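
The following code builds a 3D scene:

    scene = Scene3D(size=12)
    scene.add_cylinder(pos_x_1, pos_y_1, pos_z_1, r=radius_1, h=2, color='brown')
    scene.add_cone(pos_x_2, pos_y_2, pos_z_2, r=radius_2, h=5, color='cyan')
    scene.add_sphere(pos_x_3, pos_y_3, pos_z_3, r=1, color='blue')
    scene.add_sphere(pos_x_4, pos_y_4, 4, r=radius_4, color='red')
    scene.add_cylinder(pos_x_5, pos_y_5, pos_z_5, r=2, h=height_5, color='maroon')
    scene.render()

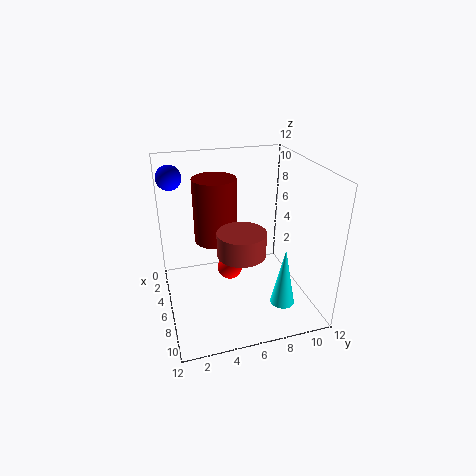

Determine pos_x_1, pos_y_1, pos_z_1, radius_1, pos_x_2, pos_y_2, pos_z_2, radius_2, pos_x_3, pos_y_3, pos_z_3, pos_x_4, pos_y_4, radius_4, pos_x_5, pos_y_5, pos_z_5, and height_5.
pos_x_1 = 7, pos_y_1 = 6, pos_z_1 = 5, radius_1 = 2, pos_x_2 = 9, pos_y_2 = 9, pos_z_2 = 1, radius_2 = 1, pos_x_3 = 4, pos_y_3 = 1, pos_z_3 = 11, pos_x_4 = 7, pos_y_4 = 5, radius_4 = 1, pos_x_5 = 2, pos_y_5 = 5, pos_z_5 = 4, height_5 = 6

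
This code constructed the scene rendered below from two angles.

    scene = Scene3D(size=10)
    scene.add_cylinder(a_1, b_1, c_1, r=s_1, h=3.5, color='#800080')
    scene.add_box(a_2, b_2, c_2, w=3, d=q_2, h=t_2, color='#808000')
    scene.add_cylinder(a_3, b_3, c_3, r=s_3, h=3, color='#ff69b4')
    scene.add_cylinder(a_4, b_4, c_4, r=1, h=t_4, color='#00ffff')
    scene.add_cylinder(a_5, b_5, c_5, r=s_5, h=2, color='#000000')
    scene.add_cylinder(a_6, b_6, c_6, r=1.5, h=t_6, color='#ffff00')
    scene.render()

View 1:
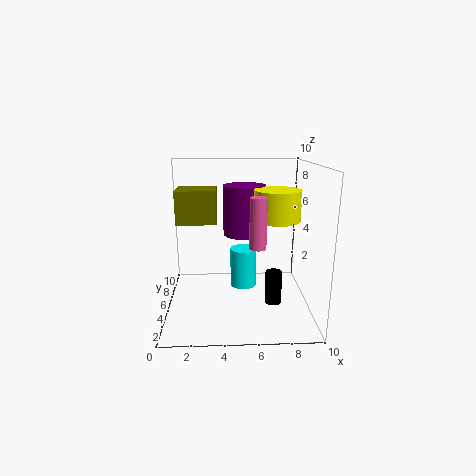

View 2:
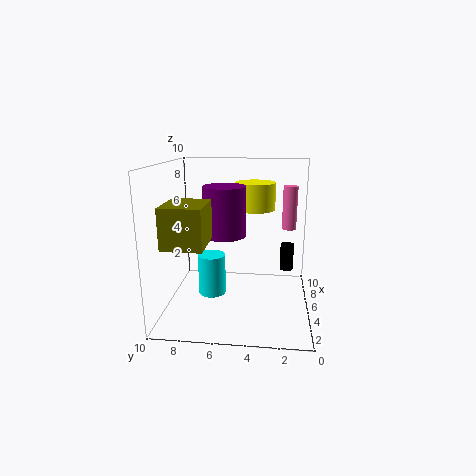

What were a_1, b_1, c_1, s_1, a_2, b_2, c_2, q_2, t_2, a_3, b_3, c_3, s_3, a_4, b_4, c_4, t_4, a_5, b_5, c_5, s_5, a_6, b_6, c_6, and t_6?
a_1 = 5.5, b_1 = 6, c_1 = 5, s_1 = 1.5, a_2 = 0.5, b_2 = 6.5, c_2 = 5.5, q_2 = 2.5, t_2 = 2.5, a_3 = 6, b_3 = 1.5, c_3 = 5.5, s_3 = 0.5, a_4 = 5.5, b_4 = 7, c_4 = 0.5, t_4 = 3, a_5 = 7, b_5 = 1.5, c_5 = 2, s_5 = 0.5, a_6 = 7.5, b_6 = 4, c_6 = 6.5, t_6 = 2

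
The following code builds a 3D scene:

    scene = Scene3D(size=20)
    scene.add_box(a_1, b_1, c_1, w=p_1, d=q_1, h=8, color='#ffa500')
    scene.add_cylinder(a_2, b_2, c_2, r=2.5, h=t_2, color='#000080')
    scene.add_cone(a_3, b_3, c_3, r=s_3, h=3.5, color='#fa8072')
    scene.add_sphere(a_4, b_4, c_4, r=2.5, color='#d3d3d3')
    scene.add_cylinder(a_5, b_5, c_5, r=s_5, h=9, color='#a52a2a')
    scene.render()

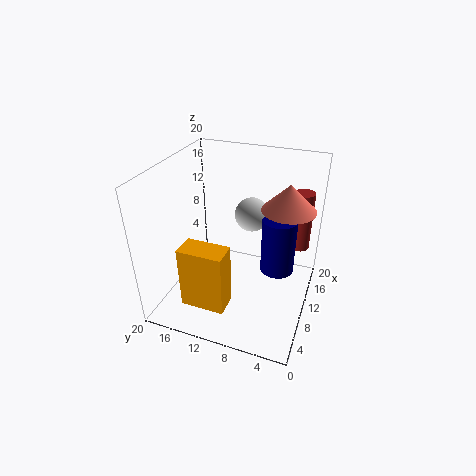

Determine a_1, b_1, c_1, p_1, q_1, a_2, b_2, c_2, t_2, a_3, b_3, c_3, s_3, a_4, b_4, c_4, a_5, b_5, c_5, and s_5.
a_1 = 0.5, b_1 = 8.5, c_1 = 5, p_1 = 3, q_1 = 5.5, a_2 = 13.5, b_2 = 5, c_2 = 3.5, t_2 = 8.5, a_3 = 11, b_3 = 3.5, c_3 = 15, s_3 = 3.5, a_4 = 14.5, b_4 = 9.5, c_4 = 11.5, a_5 = 17, b_5 = 2.5, c_5 = 6, s_5 = 1.5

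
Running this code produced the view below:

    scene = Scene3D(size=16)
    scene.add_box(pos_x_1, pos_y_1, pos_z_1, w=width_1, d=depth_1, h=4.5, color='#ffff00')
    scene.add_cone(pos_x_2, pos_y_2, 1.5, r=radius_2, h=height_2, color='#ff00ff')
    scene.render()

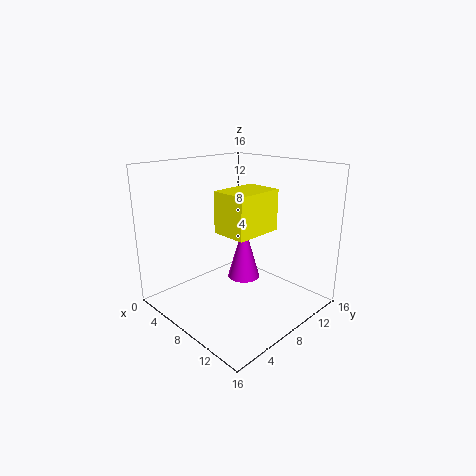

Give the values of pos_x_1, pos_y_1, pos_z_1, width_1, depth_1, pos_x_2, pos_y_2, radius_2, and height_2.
pos_x_1 = 7
pos_y_1 = 5.5
pos_z_1 = 9
width_1 = 4
depth_1 = 5.5
pos_x_2 = 6
pos_y_2 = 11
radius_2 = 2
height_2 = 7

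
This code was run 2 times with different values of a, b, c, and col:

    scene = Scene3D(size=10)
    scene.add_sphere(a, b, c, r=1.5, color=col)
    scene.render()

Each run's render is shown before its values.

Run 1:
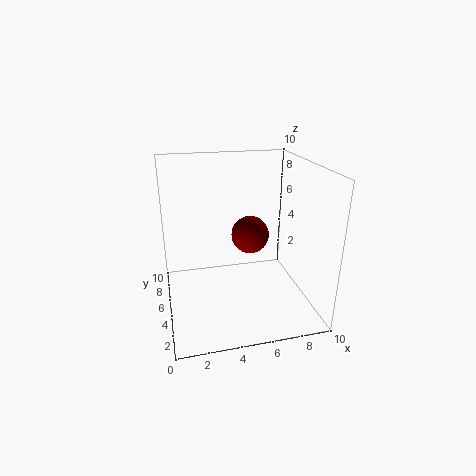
a = 6.75; b = 8; c = 3.75; col = 'maroon'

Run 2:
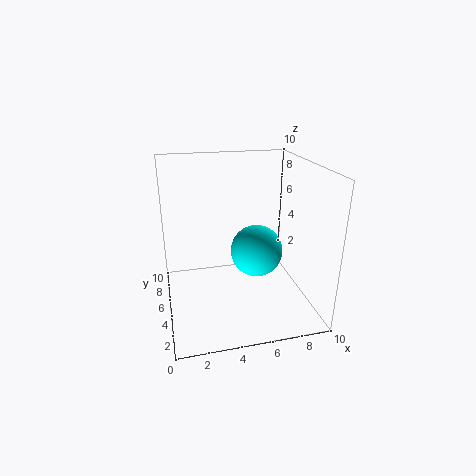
a = 5.25; b = 1.5; c = 5.75; col = 'cyan'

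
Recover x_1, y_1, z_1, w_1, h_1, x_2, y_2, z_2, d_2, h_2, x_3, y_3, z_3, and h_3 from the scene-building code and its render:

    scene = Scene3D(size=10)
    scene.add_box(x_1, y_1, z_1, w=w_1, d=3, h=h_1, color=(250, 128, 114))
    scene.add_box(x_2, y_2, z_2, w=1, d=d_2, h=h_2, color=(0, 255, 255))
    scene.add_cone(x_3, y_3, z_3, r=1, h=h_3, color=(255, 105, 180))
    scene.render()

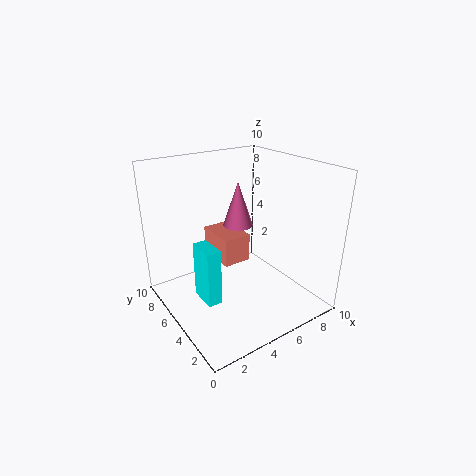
x_1 = 4, y_1 = 5, z_1 = 3, w_1 = 2, h_1 = 2, x_2 = 2, y_2 = 4, z_2 = 1, d_2 = 2, h_2 = 4, x_3 = 5, y_3 = 5, z_3 = 6, h_3 = 3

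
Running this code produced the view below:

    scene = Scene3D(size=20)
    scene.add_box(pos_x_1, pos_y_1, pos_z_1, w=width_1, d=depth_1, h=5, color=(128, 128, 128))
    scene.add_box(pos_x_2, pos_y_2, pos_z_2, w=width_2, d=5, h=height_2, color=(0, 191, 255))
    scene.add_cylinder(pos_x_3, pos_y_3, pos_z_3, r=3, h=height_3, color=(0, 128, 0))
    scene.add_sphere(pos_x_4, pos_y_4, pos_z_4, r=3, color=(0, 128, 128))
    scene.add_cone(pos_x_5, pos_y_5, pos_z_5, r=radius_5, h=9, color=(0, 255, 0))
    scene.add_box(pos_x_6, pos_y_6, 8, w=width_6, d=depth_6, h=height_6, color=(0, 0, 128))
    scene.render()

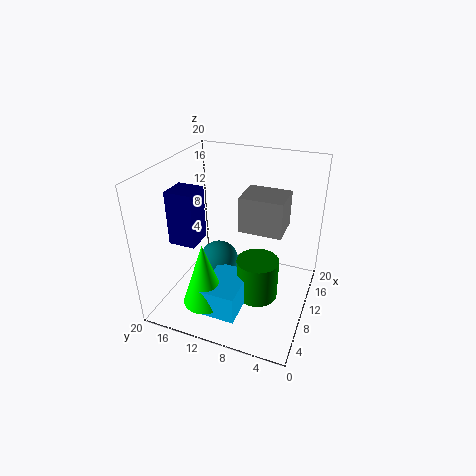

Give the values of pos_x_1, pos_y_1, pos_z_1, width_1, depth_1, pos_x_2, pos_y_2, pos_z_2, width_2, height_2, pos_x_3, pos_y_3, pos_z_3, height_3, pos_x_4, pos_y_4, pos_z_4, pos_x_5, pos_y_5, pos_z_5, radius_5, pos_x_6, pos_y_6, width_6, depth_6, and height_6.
pos_x_1 = 10; pos_y_1 = 4; pos_z_1 = 11; width_1 = 5; depth_1 = 6; pos_x_2 = 3; pos_y_2 = 8; pos_z_2 = 1; width_2 = 7; height_2 = 4; pos_x_3 = 10; pos_y_3 = 7; pos_z_3 = 1; height_3 = 6; pos_x_4 = 12; pos_y_4 = 14; pos_z_4 = 4; pos_x_5 = 5; pos_y_5 = 13; pos_z_5 = 2; radius_5 = 3; pos_x_6 = 8; pos_y_6 = 16; width_6 = 4; depth_6 = 4; height_6 = 8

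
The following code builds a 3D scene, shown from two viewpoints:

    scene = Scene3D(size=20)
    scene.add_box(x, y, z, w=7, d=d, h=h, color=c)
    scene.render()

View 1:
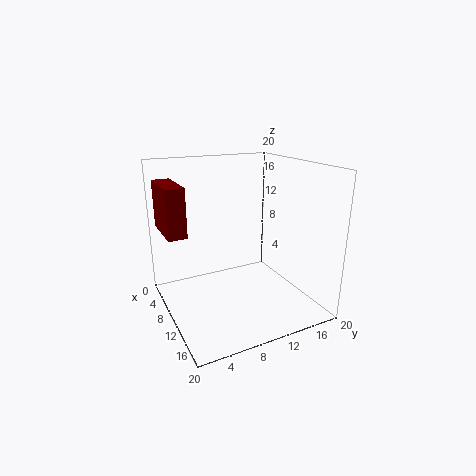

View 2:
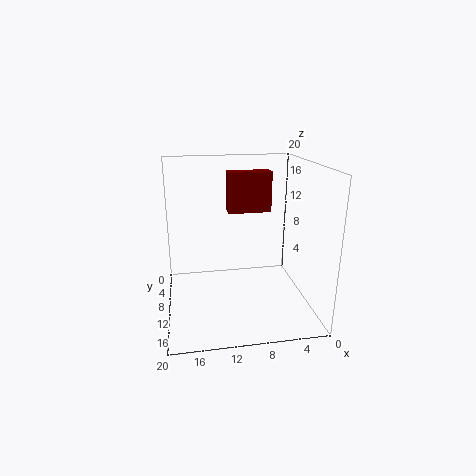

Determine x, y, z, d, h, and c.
x = 3.25, y = 0.25, z = 11.25, d = 2.5, h = 6.5, c = 'maroon'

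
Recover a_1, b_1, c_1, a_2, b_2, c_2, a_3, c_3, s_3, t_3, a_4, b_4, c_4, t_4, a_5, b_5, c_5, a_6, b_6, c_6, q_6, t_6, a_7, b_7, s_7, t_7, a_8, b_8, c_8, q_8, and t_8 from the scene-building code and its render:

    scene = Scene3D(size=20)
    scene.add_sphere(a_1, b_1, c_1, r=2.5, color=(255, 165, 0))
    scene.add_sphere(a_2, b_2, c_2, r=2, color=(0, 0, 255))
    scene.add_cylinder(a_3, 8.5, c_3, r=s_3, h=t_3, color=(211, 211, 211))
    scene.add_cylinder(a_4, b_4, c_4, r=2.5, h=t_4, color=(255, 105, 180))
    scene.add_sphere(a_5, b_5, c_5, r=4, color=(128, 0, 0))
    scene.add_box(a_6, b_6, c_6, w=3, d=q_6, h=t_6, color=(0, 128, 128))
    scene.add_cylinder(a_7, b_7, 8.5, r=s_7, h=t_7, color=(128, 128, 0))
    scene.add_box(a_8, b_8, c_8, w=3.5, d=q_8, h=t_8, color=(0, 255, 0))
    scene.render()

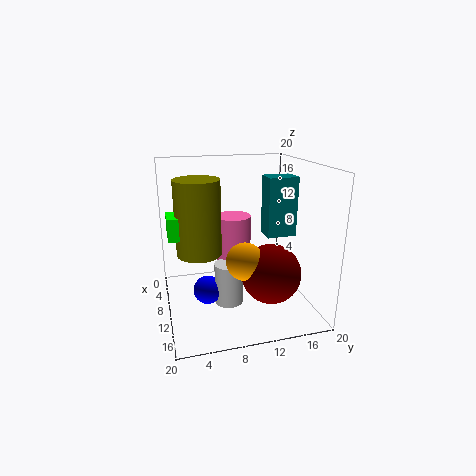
a_1 = 13.5, b_1 = 10, c_1 = 8, a_2 = 10, b_2 = 5.5, c_2 = 2.5, a_3 = 10.5, c_3 = 0.5, s_3 = 2, t_3 = 6, a_4 = 7.5, b_4 = 10, c_4 = 4, t_4 = 8.5, a_5 = 14, b_5 = 13.5, c_5 = 6, a_6 = 9.5, b_6 = 13.5, c_6 = 10.5, q_6 = 4, t_6 = 8, a_7 = 10.5, b_7 = 4.5, s_7 = 3, t_7 = 10, a_8 = 8.5, b_8 = 0.5, c_8 = 11, q_8 = 3.5, t_8 = 3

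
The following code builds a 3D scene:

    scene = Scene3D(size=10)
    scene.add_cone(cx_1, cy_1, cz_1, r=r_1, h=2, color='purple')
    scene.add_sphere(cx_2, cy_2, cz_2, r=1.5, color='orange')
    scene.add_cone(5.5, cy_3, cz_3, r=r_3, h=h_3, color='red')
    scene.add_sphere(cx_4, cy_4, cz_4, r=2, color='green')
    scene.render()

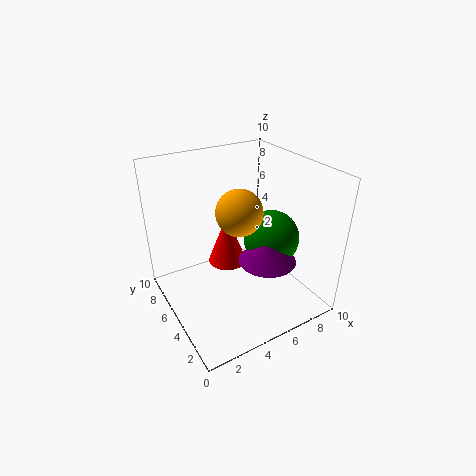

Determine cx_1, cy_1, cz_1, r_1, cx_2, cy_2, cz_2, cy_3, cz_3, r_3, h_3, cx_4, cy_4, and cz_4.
cx_1 = 6.5, cy_1 = 3.5, cz_1 = 3.5, r_1 = 2, cx_2 = 4.5, cy_2 = 4, cz_2 = 7.5, cy_3 = 7.5, cz_3 = 1.5, r_3 = 1.5, h_3 = 4, cx_4 = 7.5, cy_4 = 4.5, cz_4 = 4.5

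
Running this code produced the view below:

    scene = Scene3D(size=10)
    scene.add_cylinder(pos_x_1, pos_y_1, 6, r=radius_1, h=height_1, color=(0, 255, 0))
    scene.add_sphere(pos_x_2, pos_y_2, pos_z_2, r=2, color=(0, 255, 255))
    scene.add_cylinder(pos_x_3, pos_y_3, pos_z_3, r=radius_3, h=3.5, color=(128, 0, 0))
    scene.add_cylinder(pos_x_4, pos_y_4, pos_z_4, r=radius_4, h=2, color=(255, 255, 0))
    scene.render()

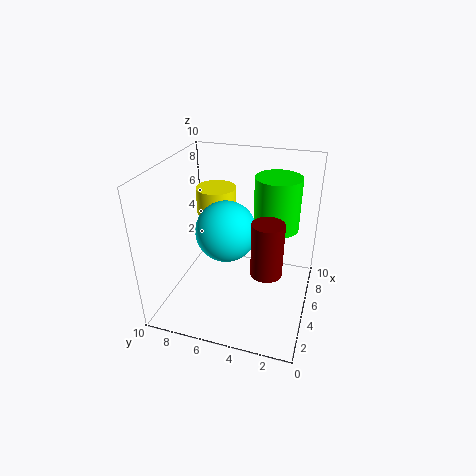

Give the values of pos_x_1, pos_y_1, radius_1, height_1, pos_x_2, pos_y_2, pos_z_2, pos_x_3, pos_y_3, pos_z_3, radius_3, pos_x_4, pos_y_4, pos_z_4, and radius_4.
pos_x_1 = 5.5; pos_y_1 = 2.5; radius_1 = 1.5; height_1 = 3.5; pos_x_2 = 4; pos_y_2 = 5.5; pos_z_2 = 6; pos_x_3 = 3; pos_y_3 = 2.5; pos_z_3 = 4; radius_3 = 1; pos_x_4 = 7.5; pos_y_4 = 7.5; pos_z_4 = 5.5; radius_4 = 1.5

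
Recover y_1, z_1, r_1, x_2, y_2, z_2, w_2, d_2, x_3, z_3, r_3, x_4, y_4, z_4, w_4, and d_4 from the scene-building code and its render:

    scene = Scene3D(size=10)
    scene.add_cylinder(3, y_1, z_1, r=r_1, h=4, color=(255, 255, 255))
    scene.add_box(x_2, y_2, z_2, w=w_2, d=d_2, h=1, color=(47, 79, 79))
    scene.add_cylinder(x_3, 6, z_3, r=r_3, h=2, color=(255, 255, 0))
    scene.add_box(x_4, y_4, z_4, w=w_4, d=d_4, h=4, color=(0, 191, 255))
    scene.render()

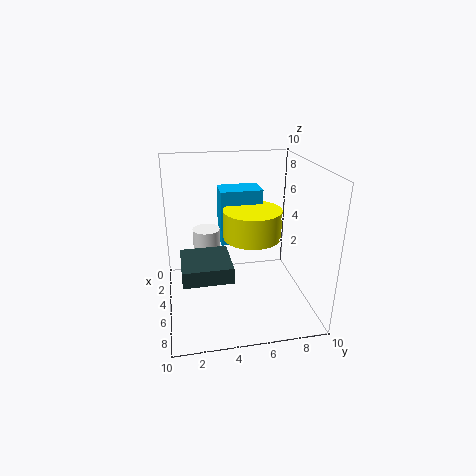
y_1 = 3, z_1 = 1, r_1 = 1, x_2 = 6, y_2 = 1, z_2 = 4, w_2 = 3, d_2 = 3, x_3 = 5, z_3 = 5, r_3 = 2, x_4 = 2, y_4 = 4, z_4 = 4, w_4 = 2, d_4 = 3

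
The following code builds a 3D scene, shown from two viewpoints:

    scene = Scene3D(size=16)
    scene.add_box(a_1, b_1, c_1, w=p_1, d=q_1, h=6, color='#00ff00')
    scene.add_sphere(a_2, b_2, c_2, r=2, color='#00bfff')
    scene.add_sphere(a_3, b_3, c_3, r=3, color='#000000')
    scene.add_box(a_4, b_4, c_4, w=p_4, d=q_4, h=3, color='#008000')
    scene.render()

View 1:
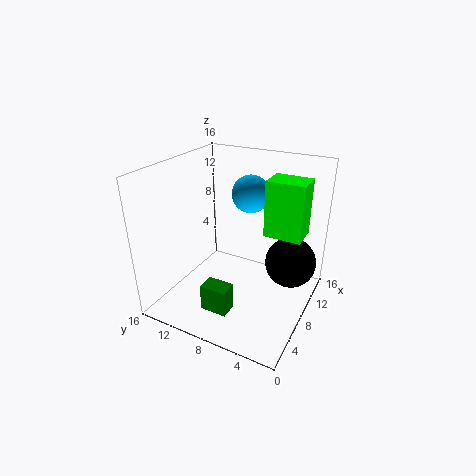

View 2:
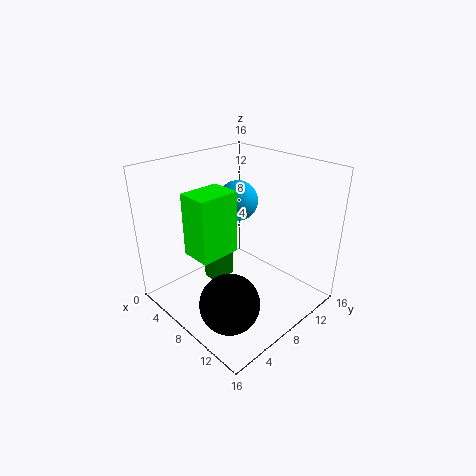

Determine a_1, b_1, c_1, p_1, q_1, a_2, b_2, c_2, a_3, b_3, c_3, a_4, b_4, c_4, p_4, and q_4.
a_1 = 8; b_1 = 1; c_1 = 9; p_1 = 3; q_1 = 4; a_2 = 9; b_2 = 7; c_2 = 13; a_3 = 12; b_3 = 3; c_3 = 4; a_4 = 3; b_4 = 7; c_4 = 1; p_4 = 2; q_4 = 3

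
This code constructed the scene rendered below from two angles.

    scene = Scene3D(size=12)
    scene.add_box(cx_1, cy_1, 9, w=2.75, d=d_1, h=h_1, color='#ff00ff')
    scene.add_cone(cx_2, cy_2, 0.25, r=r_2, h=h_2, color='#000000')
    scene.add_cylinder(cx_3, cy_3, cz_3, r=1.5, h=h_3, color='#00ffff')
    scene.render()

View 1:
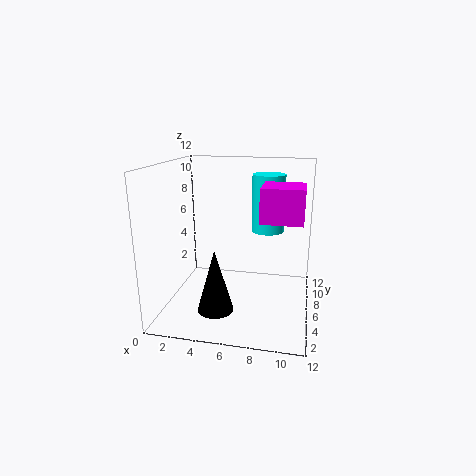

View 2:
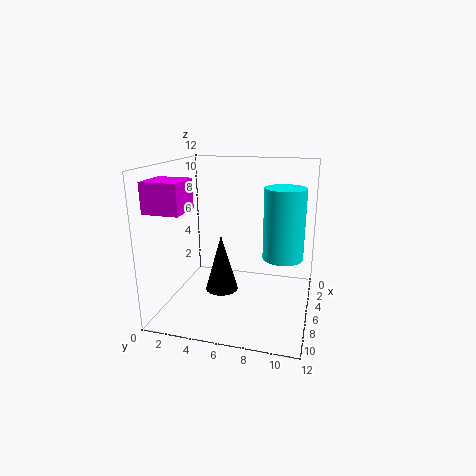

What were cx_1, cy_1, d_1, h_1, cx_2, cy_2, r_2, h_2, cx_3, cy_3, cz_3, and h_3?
cx_1 = 8.5; cy_1 = 0.5; d_1 = 2.75; h_1 = 2.25; cx_2 = 4.5; cy_2 = 4; r_2 = 1.5; h_2 = 5.25; cx_3 = 8; cy_3 = 10; cz_3 = 5.5; h_3 = 5.25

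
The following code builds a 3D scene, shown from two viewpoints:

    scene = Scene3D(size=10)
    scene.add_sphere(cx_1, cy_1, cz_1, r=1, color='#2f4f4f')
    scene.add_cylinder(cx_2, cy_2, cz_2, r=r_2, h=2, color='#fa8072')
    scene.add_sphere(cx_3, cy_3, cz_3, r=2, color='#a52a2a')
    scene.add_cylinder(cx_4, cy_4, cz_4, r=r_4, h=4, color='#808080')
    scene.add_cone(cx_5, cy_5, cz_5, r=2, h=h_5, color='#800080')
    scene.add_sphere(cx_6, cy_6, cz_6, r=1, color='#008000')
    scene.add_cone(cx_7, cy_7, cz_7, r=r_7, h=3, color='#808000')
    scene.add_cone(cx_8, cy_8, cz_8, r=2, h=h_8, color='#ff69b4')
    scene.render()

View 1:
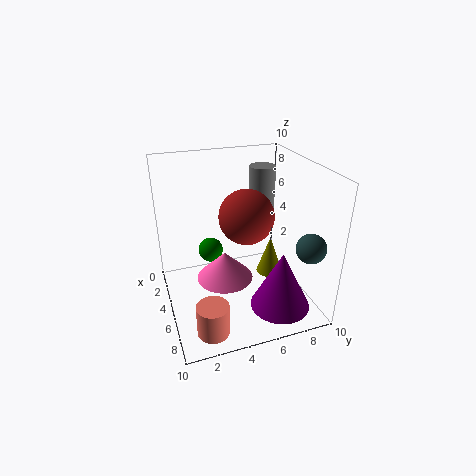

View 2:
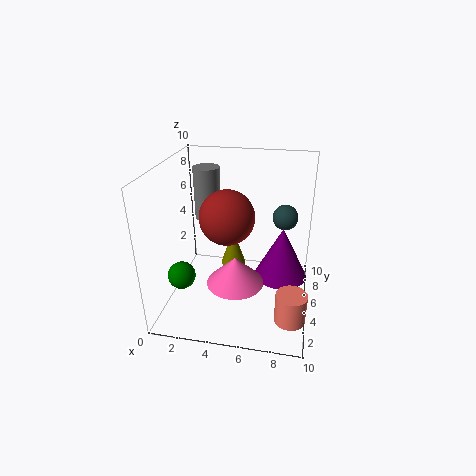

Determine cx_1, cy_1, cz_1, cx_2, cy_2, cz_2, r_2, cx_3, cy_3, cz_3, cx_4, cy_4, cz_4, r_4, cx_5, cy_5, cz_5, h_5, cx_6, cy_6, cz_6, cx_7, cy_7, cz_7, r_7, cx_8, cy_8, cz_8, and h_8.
cx_1 = 8
cy_1 = 9
cz_1 = 5
cx_2 = 9
cy_2 = 2
cz_2 = 1
r_2 = 1
cx_3 = 4
cy_3 = 6
cz_3 = 6
cx_4 = 2
cy_4 = 8
cz_4 = 5
r_4 = 1
cx_5 = 8
cy_5 = 7
cz_5 = 1
h_5 = 4
cx_6 = 1
cy_6 = 4
cz_6 = 2
cx_7 = 4
cy_7 = 8
cz_7 = 1
r_7 = 1
cx_8 = 5
cy_8 = 4
cz_8 = 2
h_8 = 2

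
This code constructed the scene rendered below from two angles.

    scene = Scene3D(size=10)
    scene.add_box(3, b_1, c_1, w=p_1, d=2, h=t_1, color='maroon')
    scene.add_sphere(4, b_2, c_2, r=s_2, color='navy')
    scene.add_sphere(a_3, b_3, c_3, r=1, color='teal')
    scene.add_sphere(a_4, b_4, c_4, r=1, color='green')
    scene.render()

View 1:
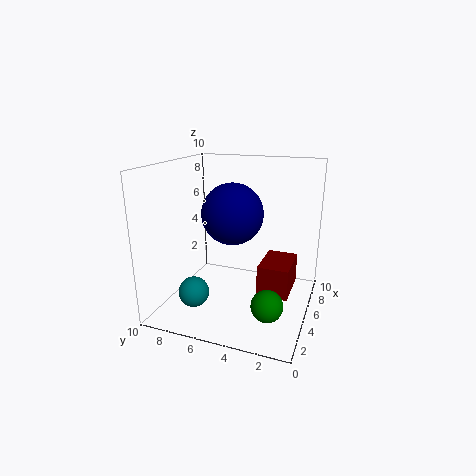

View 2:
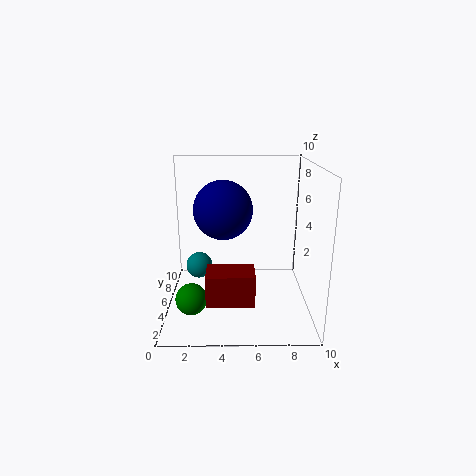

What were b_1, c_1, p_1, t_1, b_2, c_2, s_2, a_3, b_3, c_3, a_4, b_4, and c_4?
b_1 = 1, c_1 = 2, p_1 = 3, t_1 = 2, b_2 = 5, c_2 = 7, s_2 = 2, a_3 = 2, b_3 = 7, c_3 = 2, a_4 = 2, b_4 = 2, c_4 = 2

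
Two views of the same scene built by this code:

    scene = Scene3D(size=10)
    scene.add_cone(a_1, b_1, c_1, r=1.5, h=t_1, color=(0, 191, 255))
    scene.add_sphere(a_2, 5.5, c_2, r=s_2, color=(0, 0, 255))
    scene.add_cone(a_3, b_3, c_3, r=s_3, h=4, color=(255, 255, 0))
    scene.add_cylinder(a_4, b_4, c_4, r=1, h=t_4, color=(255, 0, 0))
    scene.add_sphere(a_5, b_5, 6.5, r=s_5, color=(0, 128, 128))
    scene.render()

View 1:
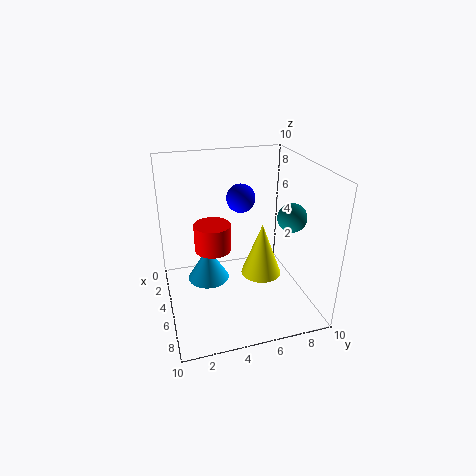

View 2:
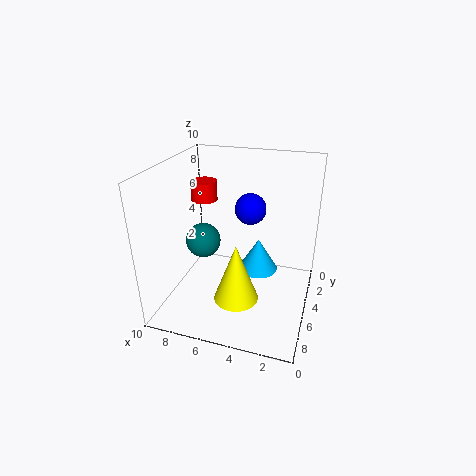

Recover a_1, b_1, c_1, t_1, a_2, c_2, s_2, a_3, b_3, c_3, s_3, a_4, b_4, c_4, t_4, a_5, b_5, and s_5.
a_1 = 4
b_1 = 3
c_1 = 1.5
t_1 = 2.5
a_2 = 4
c_2 = 7.5
s_2 = 1
a_3 = 4.5
b_3 = 7
c_3 = 1.5
s_3 = 1.5
a_4 = 8.5
b_4 = 2.5
c_4 = 6.5
t_4 = 1.5
a_5 = 6
b_5 = 8.5
s_5 = 1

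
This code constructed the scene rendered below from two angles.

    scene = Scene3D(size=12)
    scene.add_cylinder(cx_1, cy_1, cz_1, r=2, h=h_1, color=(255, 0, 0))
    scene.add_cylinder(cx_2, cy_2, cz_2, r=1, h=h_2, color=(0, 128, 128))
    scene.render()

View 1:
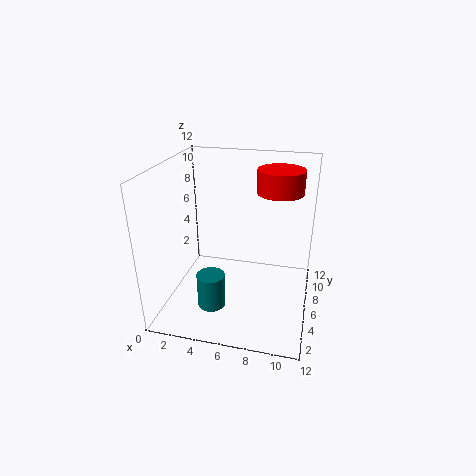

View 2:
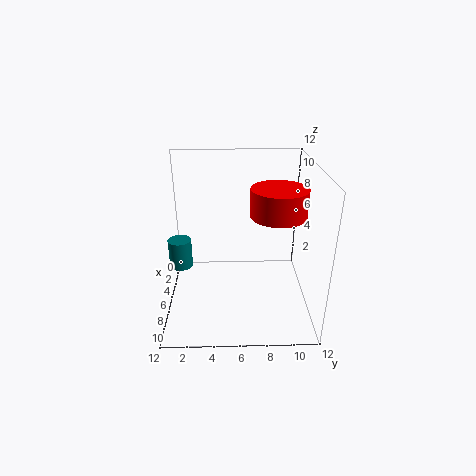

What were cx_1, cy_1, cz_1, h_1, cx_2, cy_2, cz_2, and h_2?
cx_1 = 9, cy_1 = 8.75, cz_1 = 9.25, h_1 = 2, cx_2 = 5.25, cy_2 = 1, cz_2 = 3, h_2 = 2.5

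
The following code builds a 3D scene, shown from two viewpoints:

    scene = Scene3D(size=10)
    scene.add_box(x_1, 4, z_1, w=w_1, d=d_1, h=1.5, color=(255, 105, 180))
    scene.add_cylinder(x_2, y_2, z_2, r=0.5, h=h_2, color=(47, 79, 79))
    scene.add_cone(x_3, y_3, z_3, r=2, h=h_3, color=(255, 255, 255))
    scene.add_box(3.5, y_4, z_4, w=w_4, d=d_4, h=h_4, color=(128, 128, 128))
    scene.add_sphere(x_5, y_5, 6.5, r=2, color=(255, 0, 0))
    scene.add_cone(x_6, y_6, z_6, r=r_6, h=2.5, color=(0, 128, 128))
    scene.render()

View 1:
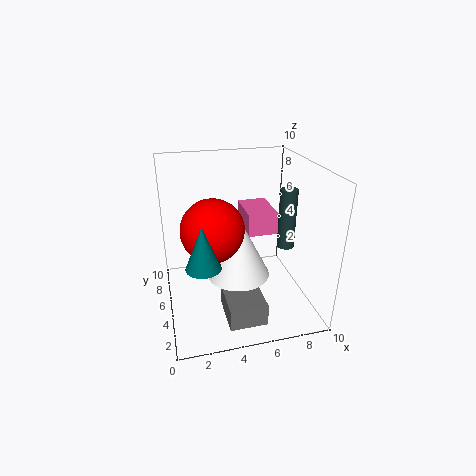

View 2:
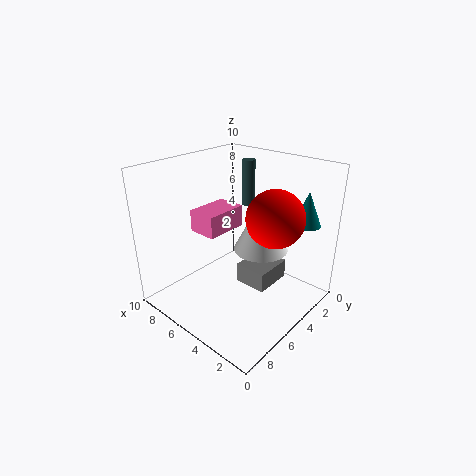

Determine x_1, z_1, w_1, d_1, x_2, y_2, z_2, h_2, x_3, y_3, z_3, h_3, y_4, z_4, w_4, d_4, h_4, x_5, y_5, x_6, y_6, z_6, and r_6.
x_1 = 5.5, z_1 = 5.5, w_1 = 2, d_1 = 3, x_2 = 7, y_2 = 1.5, z_2 = 6, h_2 = 3.5, x_3 = 4.5, y_3 = 3, z_3 = 3.5, h_3 = 4, y_4 = 1, z_4 = 0.5, w_4 = 2.5, d_4 = 3, h_4 = 1.5, x_5 = 3, y_5 = 3.5, x_6 = 2, y_6 = 1, z_6 = 5.5, r_6 = 1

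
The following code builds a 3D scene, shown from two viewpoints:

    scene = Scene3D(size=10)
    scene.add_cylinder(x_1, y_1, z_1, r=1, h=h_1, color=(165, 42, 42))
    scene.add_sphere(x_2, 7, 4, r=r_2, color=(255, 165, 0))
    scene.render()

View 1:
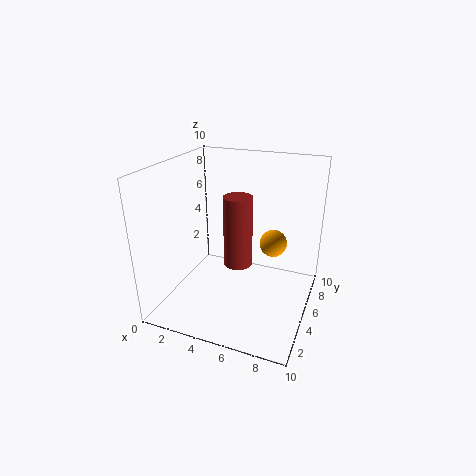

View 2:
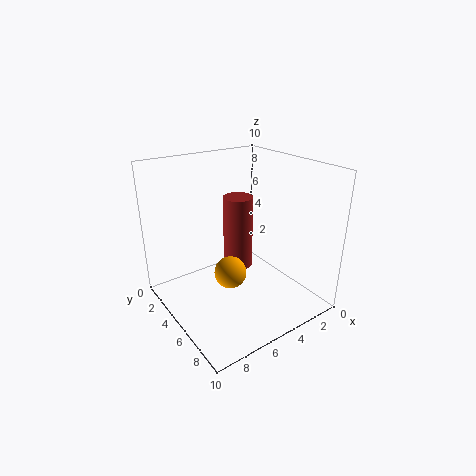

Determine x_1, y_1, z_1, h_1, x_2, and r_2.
x_1 = 5; y_1 = 5; z_1 = 3; h_1 = 5; x_2 = 7; r_2 = 1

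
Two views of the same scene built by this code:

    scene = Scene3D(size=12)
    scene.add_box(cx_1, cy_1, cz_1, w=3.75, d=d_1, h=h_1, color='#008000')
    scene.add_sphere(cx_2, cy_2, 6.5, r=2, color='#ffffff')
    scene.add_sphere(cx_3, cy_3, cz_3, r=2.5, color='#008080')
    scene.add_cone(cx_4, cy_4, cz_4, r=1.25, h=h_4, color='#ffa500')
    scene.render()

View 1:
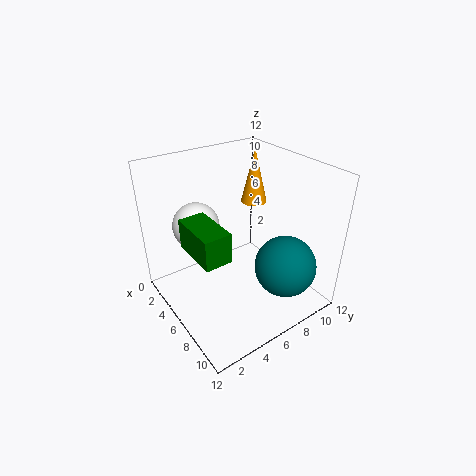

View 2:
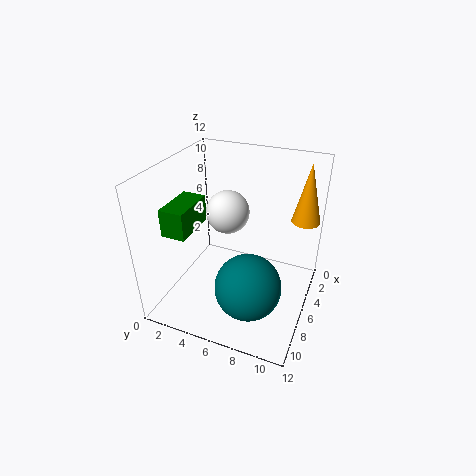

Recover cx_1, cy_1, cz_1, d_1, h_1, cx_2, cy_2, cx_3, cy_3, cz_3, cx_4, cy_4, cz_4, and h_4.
cx_1 = 5.75; cy_1 = 1; cz_1 = 7; d_1 = 2; h_1 = 2.25; cx_2 = 3; cy_2 = 3.75; cx_3 = 9.5; cy_3 = 8.25; cz_3 = 4.25; cx_4 = 2; cy_4 = 10.75; cz_4 = 6.5; h_4 = 5.25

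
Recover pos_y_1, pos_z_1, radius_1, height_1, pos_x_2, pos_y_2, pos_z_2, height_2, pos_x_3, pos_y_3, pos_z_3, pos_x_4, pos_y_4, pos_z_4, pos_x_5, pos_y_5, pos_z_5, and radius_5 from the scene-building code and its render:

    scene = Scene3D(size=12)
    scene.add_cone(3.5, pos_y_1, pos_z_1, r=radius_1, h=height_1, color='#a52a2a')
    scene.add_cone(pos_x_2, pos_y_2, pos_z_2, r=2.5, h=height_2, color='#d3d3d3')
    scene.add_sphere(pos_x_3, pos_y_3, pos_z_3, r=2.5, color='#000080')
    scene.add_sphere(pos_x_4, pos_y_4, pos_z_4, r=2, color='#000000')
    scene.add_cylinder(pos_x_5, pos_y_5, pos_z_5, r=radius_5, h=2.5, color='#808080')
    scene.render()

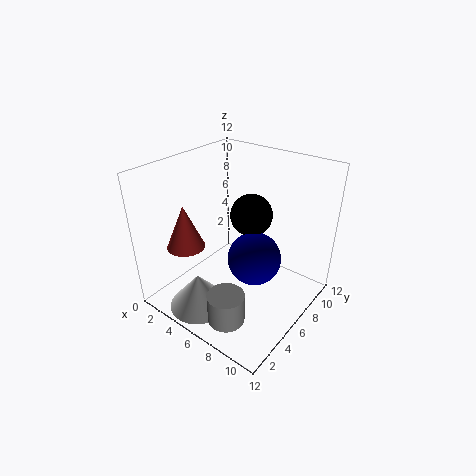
pos_y_1 = 2.5, pos_z_1 = 6, radius_1 = 1.5, height_1 = 3.5, pos_x_2 = 4.5, pos_y_2 = 2.5, pos_z_2 = 0.5, height_2 = 3, pos_x_3 = 6, pos_y_3 = 8.5, pos_z_3 = 2.5, pos_x_4 = 4.5, pos_y_4 = 10, pos_z_4 = 6, pos_x_5 = 7.5, pos_y_5 = 2.5, pos_z_5 = 0.5, radius_5 = 1.5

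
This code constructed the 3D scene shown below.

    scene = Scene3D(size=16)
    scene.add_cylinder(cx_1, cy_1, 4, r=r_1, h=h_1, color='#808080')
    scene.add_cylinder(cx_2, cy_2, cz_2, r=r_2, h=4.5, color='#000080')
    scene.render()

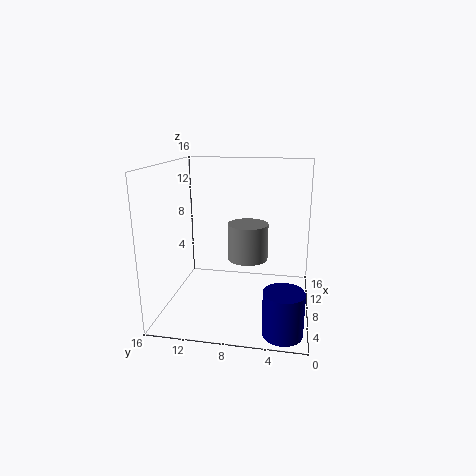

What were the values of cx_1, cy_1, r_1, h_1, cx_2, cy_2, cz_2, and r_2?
cx_1 = 12
cy_1 = 7.5
r_1 = 2.5
h_1 = 4.5
cx_2 = 2
cy_2 = 2.5
cz_2 = 0.5
r_2 = 2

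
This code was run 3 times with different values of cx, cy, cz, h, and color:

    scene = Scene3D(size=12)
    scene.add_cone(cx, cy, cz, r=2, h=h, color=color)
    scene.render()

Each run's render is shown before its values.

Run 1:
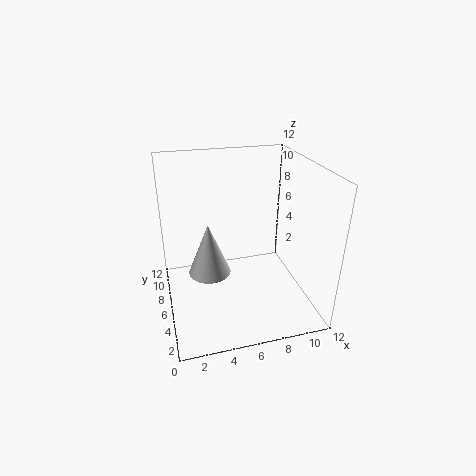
cx = 4, cy = 9, cz = 1, h = 5, color = 'lightgray'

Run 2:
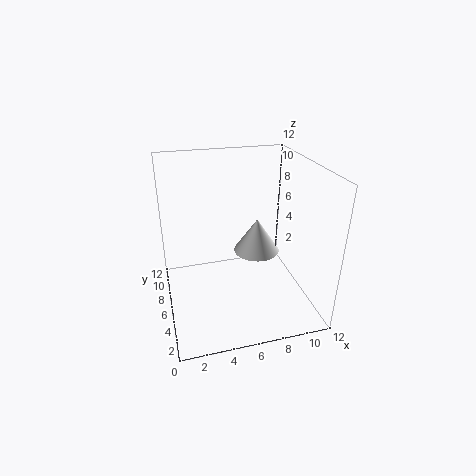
cx = 8, cy = 7, cz = 4, h = 3, color = 'white'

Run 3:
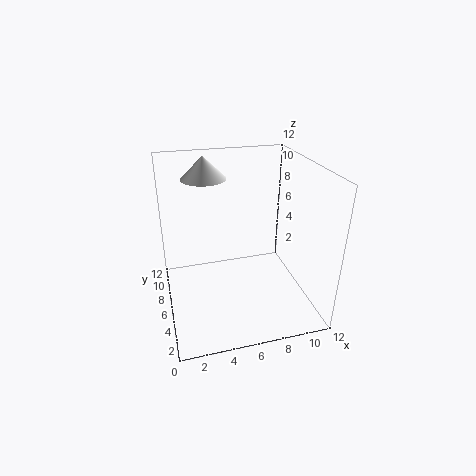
cx = 4, cy = 10, cz = 10, h = 2, color = 'white'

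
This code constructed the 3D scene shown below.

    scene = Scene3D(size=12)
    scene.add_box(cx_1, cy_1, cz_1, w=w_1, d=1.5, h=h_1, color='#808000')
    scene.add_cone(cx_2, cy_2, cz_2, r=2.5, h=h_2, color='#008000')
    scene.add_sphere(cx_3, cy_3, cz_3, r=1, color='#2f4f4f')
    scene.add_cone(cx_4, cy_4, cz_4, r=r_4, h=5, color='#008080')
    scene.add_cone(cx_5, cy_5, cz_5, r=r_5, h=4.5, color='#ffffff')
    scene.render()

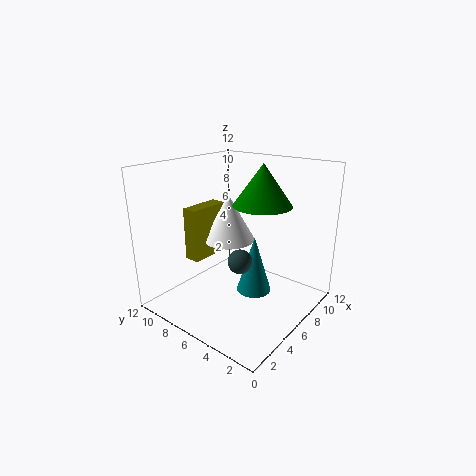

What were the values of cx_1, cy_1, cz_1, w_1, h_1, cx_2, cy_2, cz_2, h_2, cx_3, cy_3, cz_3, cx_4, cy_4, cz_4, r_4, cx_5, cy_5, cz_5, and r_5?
cx_1 = 5.5, cy_1 = 10.5, cz_1 = 2.5, w_1 = 4, h_1 = 5, cx_2 = 8, cy_2 = 5, cz_2 = 8.5, h_2 = 3.5, cx_3 = 5, cy_3 = 5, cz_3 = 4.5, cx_4 = 7, cy_4 = 5, cz_4 = 1, r_4 = 1.5, cx_5 = 9, cy_5 = 9.5, cz_5 = 4, r_5 = 2.5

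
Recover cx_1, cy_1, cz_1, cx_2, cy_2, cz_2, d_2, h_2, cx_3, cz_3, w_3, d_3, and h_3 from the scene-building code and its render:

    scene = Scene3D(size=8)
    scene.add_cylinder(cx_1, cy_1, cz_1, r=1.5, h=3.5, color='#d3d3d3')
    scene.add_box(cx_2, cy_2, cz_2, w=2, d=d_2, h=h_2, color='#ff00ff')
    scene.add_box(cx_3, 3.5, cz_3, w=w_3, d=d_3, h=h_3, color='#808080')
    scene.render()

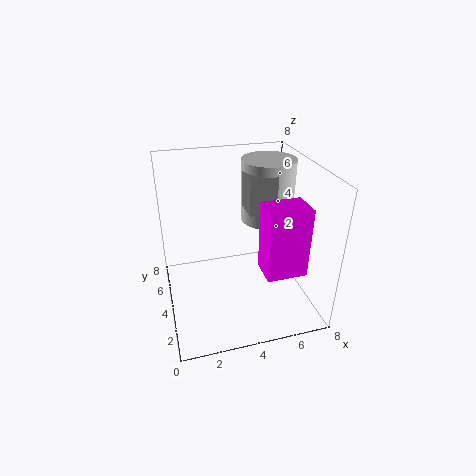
cx_1 = 6; cy_1 = 5; cz_1 = 4.5; cx_2 = 4.5; cy_2 = 0.5; cz_2 = 3.5; d_2 = 1.5; h_2 = 3.5; cx_3 = 4.5; cz_3 = 5.5; w_3 = 1.5; d_3 = 1.5; h_3 = 2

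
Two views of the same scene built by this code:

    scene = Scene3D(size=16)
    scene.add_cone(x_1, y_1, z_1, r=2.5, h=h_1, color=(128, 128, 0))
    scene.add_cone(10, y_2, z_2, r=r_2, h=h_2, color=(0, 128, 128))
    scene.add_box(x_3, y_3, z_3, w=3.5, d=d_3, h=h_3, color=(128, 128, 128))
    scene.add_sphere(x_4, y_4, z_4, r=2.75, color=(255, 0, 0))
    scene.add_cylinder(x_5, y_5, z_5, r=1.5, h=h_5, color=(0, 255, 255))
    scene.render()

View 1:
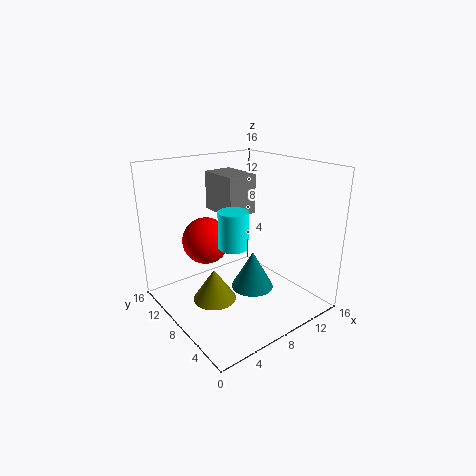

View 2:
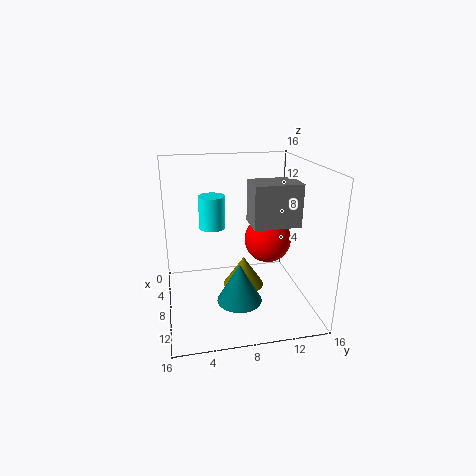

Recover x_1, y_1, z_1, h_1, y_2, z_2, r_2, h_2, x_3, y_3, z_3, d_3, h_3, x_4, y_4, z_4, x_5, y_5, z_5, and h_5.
x_1 = 5.5, y_1 = 9.25, z_1 = 0.5, h_1 = 3.75, y_2 = 7.75, z_2 = 1.25, r_2 = 2.5, h_2 = 4.5, x_3 = 7.75, y_3 = 9, z_3 = 10, d_3 = 5, h_3 = 4.5, x_4 = 6.25, y_4 = 12, z_4 = 6.75, x_5 = 5.5, y_5 = 5.5, z_5 = 8.5, h_5 = 3.75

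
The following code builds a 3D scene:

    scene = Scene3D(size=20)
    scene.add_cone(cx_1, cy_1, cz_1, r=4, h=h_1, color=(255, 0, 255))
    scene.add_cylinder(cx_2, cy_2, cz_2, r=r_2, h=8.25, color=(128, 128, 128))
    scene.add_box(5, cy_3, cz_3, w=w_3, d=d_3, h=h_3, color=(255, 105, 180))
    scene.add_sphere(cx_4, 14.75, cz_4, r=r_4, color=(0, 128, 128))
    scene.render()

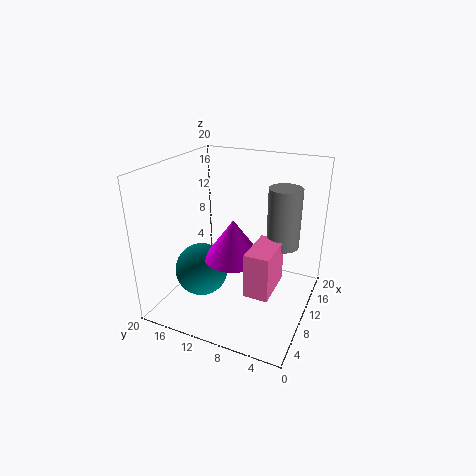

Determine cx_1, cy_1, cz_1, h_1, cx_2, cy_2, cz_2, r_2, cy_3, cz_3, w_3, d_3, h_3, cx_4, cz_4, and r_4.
cx_1 = 8.5, cy_1 = 10, cz_1 = 7.75, h_1 = 5.5, cx_2 = 12.25, cy_2 = 4.25, cz_2 = 9, r_2 = 2.25, cy_3 = 3.75, cz_3 = 4.5, w_3 = 6.25, d_3 = 3.25, h_3 = 6, cx_4 = 7.75, cz_4 = 5, r_4 = 3.75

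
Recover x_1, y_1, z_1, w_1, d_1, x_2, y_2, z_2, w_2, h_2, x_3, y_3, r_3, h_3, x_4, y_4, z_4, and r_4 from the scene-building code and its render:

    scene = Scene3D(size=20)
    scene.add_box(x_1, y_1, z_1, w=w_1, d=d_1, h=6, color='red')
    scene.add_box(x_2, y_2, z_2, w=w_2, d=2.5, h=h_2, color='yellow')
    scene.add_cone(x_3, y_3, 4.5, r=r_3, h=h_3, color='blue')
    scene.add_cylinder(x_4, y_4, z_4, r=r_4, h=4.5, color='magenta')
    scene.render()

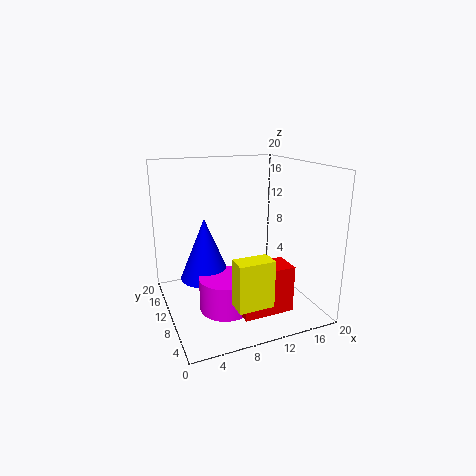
x_1 = 7.5
y_1 = 1.5
z_1 = 2.5
w_1 = 6.5
d_1 = 3.5
x_2 = 6.5
y_2 = 1
z_2 = 4
w_2 = 4.5
h_2 = 6
x_3 = 5.5
y_3 = 11
r_3 = 3.5
h_3 = 8.5
x_4 = 7
y_4 = 7
z_4 = 1.5
r_4 = 3.5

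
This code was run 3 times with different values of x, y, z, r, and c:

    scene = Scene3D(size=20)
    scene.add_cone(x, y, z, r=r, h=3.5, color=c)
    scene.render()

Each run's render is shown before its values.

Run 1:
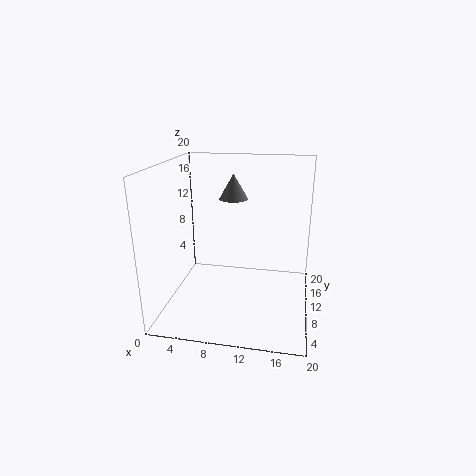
x = 9; y = 12; z = 15; r = 2; c = 'gray'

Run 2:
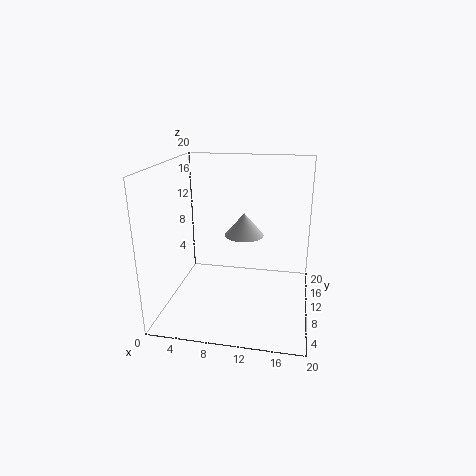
x = 10; y = 15; z = 8.5; r = 3; c = 'lightgray'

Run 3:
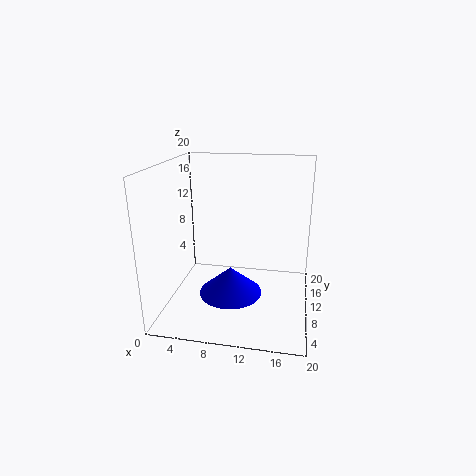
x = 10; y = 5; z = 4.5; r = 4; c = 'blue'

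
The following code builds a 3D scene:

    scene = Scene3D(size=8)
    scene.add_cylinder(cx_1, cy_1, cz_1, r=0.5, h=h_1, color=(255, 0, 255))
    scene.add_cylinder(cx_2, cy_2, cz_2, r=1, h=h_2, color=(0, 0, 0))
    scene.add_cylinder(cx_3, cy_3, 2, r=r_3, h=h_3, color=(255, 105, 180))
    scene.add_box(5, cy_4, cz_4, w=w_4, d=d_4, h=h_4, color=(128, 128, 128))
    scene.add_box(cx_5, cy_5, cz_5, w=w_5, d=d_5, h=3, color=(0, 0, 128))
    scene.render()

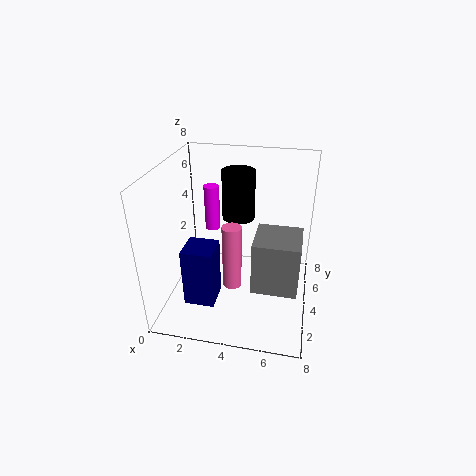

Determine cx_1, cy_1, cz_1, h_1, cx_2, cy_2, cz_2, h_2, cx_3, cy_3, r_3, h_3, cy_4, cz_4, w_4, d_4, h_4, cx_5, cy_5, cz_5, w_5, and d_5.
cx_1 = 1.5; cy_1 = 7.5; cz_1 = 2.5; h_1 = 3; cx_2 = 3.5; cy_2 = 6.5; cz_2 = 4; h_2 = 3; cx_3 = 4; cy_3 = 2.5; r_3 = 0.5; h_3 = 3.5; cy_4 = 2.5; cz_4 = 1.5; w_4 = 2.5; d_4 = 2.5; h_4 = 3; cx_5 = 2; cy_5 = 0.5; cz_5 = 2; w_5 = 1.5; d_5 = 1.5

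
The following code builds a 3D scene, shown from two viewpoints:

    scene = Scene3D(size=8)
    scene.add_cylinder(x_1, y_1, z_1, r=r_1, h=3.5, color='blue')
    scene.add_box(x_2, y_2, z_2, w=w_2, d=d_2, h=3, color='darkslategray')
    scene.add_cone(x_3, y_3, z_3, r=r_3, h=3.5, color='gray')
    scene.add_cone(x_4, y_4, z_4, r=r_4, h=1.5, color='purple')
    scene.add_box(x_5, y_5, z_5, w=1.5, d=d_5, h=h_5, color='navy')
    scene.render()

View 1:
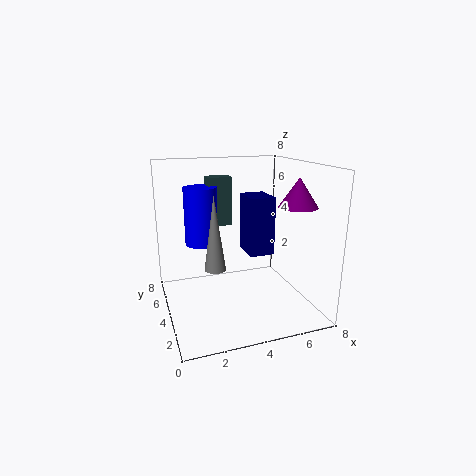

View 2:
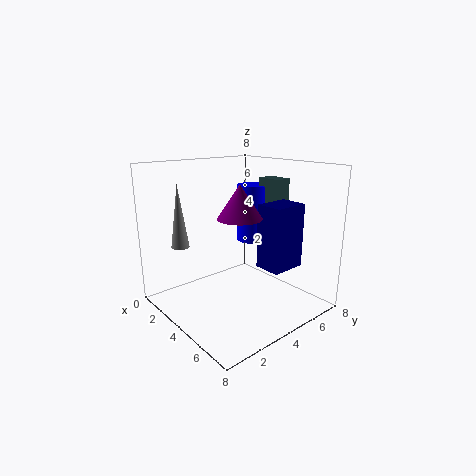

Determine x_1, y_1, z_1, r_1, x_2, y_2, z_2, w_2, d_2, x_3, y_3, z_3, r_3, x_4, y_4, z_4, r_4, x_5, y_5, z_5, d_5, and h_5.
x_1 = 2.5; y_1 = 6.5; z_1 = 3; r_1 = 1; x_2 = 3; y_2 = 6.5; z_2 = 4; w_2 = 1.5; d_2 = 1; x_3 = 2; y_3 = 1.5; z_3 = 3.5; r_3 = 0.5; x_4 = 6.5; y_4 = 2; z_4 = 6; r_4 = 1; x_5 = 5; y_5 = 4.5; z_5 = 2.5; d_5 = 2; h_5 = 3.5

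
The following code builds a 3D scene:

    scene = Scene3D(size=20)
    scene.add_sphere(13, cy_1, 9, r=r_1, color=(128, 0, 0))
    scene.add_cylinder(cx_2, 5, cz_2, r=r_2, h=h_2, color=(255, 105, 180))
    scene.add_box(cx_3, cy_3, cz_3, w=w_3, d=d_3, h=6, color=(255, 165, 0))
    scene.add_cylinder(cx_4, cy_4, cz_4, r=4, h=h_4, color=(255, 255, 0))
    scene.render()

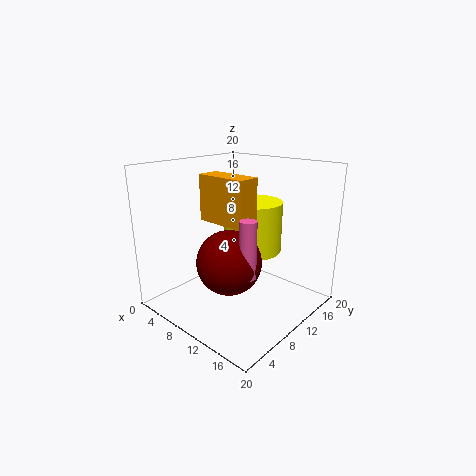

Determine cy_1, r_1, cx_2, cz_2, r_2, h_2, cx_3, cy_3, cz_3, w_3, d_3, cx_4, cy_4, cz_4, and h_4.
cy_1 = 5; r_1 = 4; cx_2 = 16; cz_2 = 8; r_2 = 1; h_2 = 7; cx_3 = 7; cy_3 = 6; cz_3 = 13; w_3 = 7; d_3 = 3; cx_4 = 11; cy_4 = 12; cz_4 = 8; h_4 = 7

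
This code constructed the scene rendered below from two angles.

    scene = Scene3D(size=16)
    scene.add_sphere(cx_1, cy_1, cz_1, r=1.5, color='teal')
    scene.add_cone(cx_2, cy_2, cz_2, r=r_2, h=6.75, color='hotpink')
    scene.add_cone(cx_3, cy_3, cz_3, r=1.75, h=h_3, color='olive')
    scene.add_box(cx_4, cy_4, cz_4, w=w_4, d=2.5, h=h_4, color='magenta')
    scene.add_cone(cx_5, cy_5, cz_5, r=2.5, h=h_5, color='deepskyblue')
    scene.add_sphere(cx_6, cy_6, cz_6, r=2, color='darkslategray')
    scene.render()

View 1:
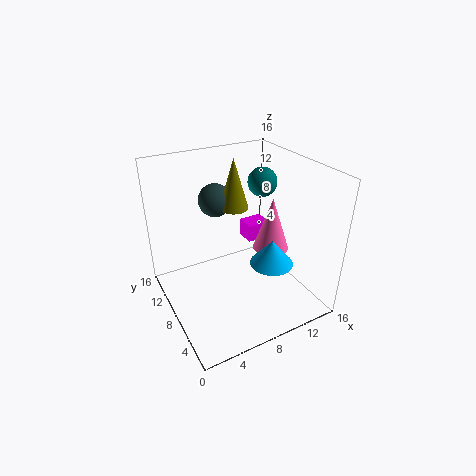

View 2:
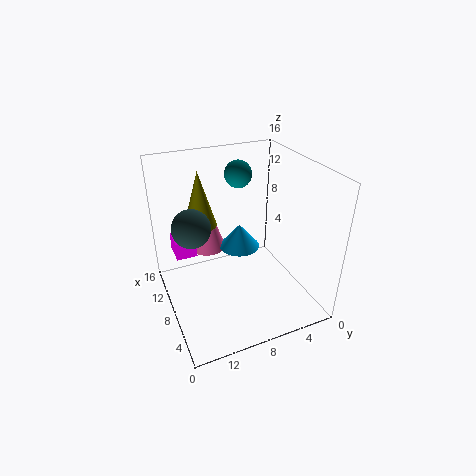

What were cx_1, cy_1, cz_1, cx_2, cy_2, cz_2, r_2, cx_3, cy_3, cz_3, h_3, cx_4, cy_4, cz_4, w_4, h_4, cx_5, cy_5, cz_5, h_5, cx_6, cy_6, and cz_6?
cx_1 = 10.25, cy_1 = 7, cz_1 = 14.5, cx_2 = 13.75, cy_2 = 9.75, cz_2 = 4, r_2 = 2.25, cx_3 = 9.5, cy_3 = 11.75, cz_3 = 9.75, h_3 = 6, cx_4 = 11.75, cy_4 = 11.75, cz_4 = 4.25, w_4 = 3, h_4 = 2.25, cx_5 = 11.5, cy_5 = 6.25, cz_5 = 4.5, h_5 = 3, cx_6 = 7.75, cy_6 = 13.25, cz_6 = 10.5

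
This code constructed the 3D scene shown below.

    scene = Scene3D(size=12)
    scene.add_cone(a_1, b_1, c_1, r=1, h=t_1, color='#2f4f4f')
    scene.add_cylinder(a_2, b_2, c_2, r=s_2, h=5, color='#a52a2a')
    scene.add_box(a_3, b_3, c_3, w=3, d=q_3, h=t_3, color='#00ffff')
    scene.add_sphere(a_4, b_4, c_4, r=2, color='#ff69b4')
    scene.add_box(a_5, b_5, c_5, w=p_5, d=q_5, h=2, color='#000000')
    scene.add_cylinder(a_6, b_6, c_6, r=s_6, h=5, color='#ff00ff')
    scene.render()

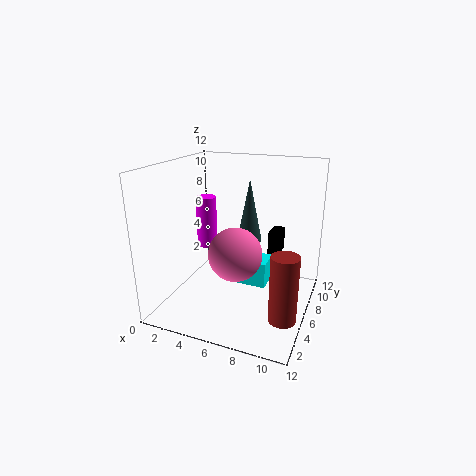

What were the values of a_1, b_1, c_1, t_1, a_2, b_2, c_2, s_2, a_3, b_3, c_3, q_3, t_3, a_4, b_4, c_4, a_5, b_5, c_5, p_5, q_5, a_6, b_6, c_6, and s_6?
a_1 = 7; b_1 = 6; c_1 = 6; t_1 = 5; a_2 = 11; b_2 = 2; c_2 = 2; s_2 = 1; a_3 = 6; b_3 = 4; c_3 = 3; q_3 = 2; t_3 = 2; a_4 = 7; b_4 = 3; c_4 = 6; a_5 = 8; b_5 = 8; c_5 = 4; p_5 = 1; q_5 = 2; a_6 = 1; b_6 = 10; c_6 = 3; s_6 = 1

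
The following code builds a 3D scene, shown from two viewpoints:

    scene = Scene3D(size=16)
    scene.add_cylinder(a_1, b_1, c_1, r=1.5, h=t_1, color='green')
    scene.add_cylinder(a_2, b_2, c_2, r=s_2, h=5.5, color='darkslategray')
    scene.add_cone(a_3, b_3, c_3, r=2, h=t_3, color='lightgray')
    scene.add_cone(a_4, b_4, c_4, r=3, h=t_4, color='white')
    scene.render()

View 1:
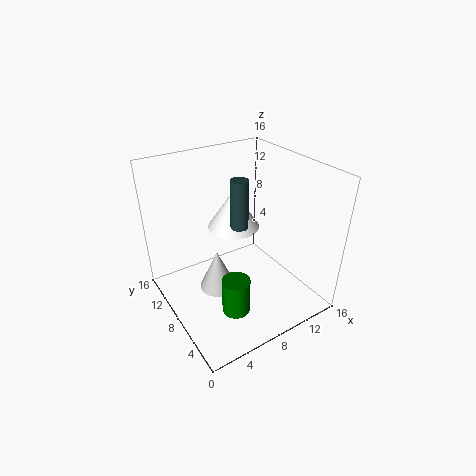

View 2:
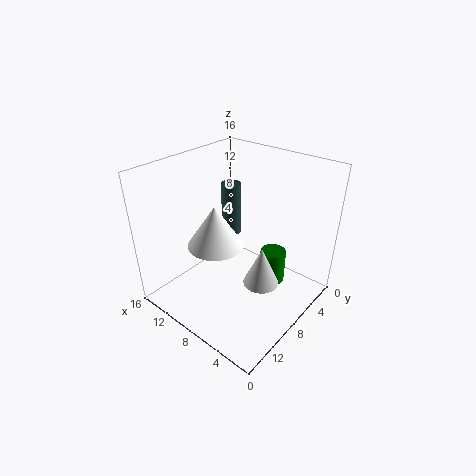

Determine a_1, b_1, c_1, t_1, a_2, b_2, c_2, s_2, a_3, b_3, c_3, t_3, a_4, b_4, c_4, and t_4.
a_1 = 5.5, b_1 = 4.5, c_1 = 1.5, t_1 = 4, a_2 = 8.5, b_2 = 8.5, c_2 = 9, s_2 = 1, a_3 = 5, b_3 = 7.5, c_3 = 3, t_3 = 4.5, a_4 = 9, b_4 = 10.5, c_4 = 8, t_4 = 4.5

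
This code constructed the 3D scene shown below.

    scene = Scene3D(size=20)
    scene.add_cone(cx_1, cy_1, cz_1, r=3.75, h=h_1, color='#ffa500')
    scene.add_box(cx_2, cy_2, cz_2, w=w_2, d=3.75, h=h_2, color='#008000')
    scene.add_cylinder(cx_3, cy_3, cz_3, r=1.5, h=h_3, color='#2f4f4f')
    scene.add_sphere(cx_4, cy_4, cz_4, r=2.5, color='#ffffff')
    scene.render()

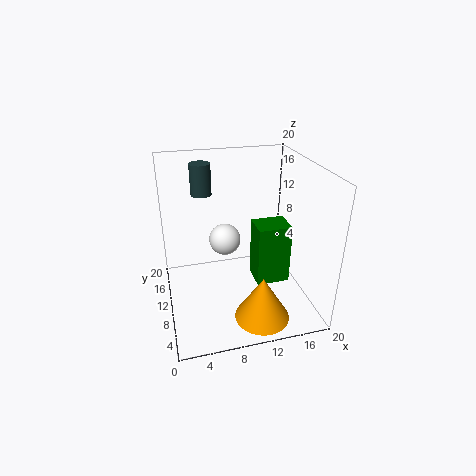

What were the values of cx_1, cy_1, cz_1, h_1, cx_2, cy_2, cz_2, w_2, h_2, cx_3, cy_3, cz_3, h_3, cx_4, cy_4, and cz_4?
cx_1 = 12, cy_1 = 4.5, cz_1 = 0.25, h_1 = 6.25, cx_2 = 11.75, cy_2 = 6, cz_2 = 4.5, w_2 = 4.5, h_2 = 8.25, cx_3 = 6, cy_3 = 15.5, cz_3 = 14.75, h_3 = 4.5, cx_4 = 9.5, cy_4 = 16.25, cz_4 = 6.5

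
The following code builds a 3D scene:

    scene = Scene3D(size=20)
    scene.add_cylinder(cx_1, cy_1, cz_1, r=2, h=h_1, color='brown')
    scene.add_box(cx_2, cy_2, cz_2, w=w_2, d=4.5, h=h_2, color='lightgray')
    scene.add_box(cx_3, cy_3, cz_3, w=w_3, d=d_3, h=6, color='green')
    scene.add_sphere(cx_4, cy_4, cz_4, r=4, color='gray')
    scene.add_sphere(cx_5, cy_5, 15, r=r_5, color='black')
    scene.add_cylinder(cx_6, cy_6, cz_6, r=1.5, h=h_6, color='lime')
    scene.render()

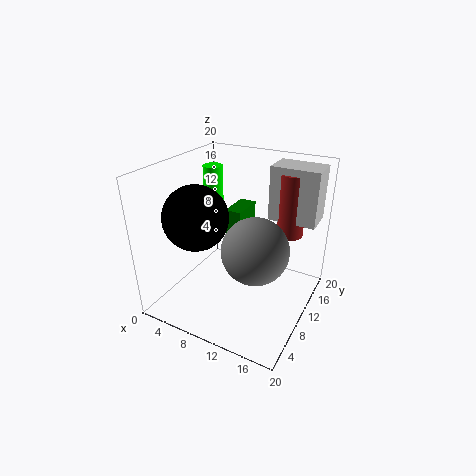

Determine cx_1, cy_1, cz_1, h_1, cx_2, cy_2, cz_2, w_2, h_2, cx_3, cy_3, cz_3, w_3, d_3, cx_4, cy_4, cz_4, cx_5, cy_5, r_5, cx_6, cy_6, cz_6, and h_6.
cx_1 = 15, cy_1 = 17, cz_1 = 8.5, h_1 = 9.5, cx_2 = 12, cy_2 = 15.5, cz_2 = 11, w_2 = 7, h_2 = 8, cx_3 = 6.5, cy_3 = 12.5, cz_3 = 6.5, w_3 = 2.5, d_3 = 5, cx_4 = 15, cy_4 = 5, cz_4 = 12, cx_5 = 7.5, cy_5 = 4, r_5 = 4, cx_6 = 3, cy_6 = 15, cz_6 = 8.5, h_6 = 9.5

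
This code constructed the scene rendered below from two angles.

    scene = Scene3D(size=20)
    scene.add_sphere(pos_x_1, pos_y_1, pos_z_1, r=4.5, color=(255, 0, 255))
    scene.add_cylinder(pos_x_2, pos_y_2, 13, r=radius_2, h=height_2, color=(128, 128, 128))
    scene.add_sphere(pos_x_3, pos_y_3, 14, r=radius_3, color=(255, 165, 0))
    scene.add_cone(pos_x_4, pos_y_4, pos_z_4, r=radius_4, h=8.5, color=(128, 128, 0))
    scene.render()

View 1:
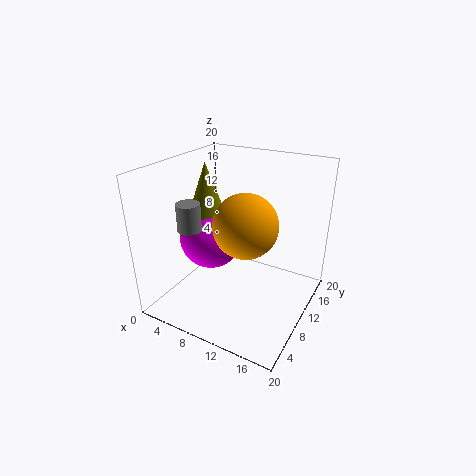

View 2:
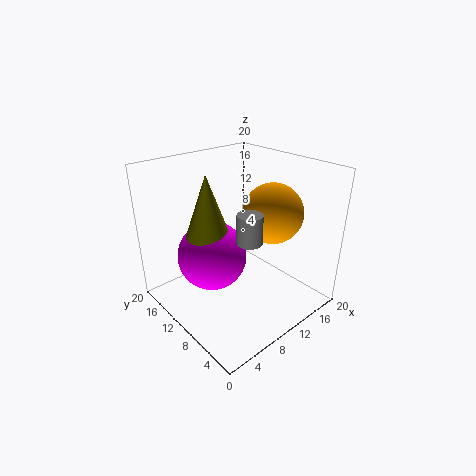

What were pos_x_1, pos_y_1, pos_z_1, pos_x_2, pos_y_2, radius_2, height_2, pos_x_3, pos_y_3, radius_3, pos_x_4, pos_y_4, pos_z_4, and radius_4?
pos_x_1 = 5.5
pos_y_1 = 10
pos_z_1 = 9
pos_x_2 = 6.5
pos_y_2 = 4
radius_2 = 1.5
height_2 = 3.5
pos_x_3 = 13
pos_y_3 = 6.5
radius_3 = 4
pos_x_4 = 5
pos_y_4 = 10
pos_z_4 = 11.5
radius_4 = 3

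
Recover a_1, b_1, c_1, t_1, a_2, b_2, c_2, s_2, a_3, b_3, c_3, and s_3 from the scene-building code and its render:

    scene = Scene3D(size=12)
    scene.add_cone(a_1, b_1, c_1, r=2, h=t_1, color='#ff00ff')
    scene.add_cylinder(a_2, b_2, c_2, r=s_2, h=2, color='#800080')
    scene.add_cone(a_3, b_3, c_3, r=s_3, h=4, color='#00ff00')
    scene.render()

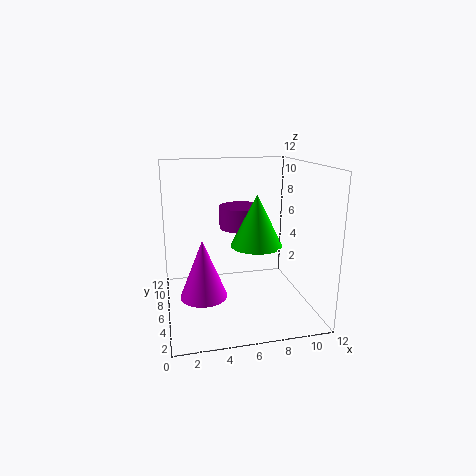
a_1 = 3; b_1 = 6; c_1 = 1; t_1 = 5; a_2 = 7; b_2 = 9; c_2 = 6; s_2 = 2; a_3 = 7; b_3 = 4; c_3 = 6; s_3 = 2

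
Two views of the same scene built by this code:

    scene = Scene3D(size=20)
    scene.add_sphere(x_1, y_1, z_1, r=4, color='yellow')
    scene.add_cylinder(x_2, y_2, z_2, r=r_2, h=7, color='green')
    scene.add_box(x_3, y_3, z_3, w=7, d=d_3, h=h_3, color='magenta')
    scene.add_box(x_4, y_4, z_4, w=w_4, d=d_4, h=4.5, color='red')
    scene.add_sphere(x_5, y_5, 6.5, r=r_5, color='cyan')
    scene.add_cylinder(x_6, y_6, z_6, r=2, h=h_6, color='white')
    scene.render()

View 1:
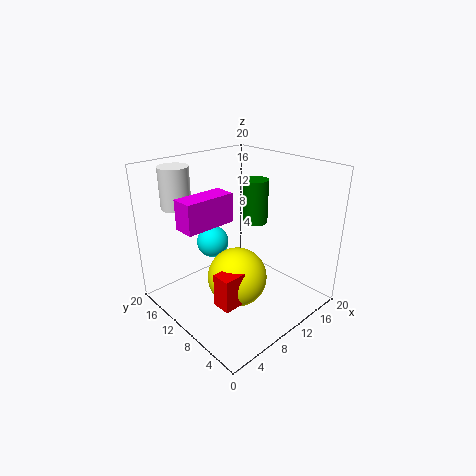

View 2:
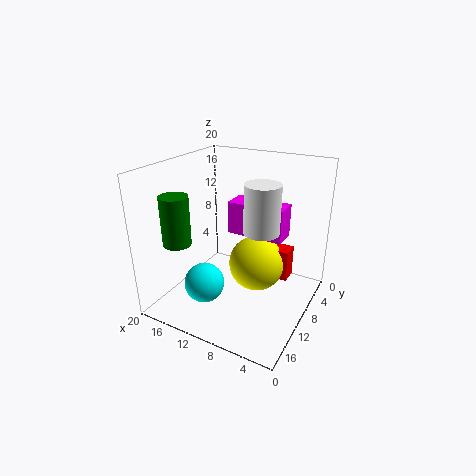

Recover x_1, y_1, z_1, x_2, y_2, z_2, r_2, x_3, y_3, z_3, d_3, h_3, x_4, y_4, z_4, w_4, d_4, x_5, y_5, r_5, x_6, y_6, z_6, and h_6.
x_1 = 8; y_1 = 8; z_1 = 5.5; x_2 = 17.5; y_2 = 14; z_2 = 9; r_2 = 2; x_3 = 2.5; y_3 = 10.5; z_3 = 12.5; d_3 = 3; h_3 = 4; x_4 = 3.5; y_4 = 5; z_4 = 3.5; w_4 = 3; d_4 = 2.5; x_5 = 11; y_5 = 17; r_5 = 2.5; x_6 = 4; y_6 = 15.5; z_6 = 14.5; h_6 = 5.5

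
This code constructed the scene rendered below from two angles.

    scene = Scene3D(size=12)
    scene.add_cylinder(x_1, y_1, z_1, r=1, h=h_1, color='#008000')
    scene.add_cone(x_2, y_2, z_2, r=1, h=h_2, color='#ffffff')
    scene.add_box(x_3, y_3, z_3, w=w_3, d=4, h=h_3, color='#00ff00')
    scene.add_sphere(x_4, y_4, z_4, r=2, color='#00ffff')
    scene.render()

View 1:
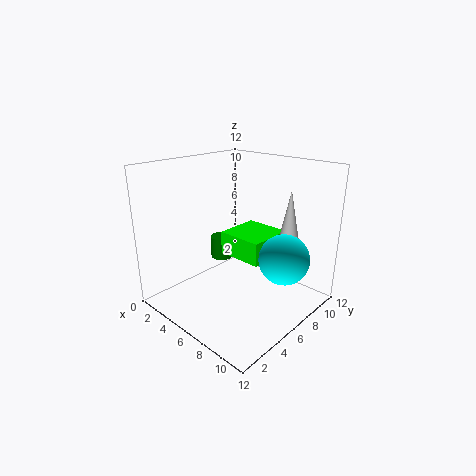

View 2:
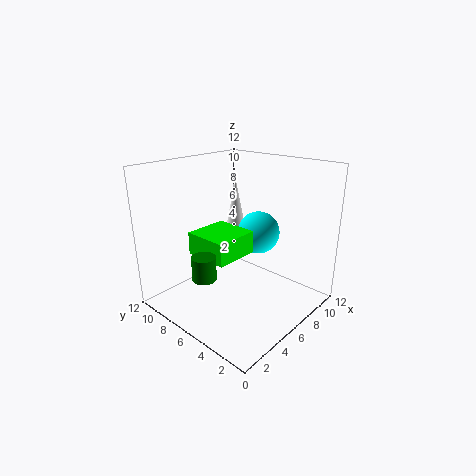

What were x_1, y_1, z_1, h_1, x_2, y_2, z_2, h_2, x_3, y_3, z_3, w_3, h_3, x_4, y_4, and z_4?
x_1 = 3; y_1 = 7; z_1 = 3; h_1 = 2; x_2 = 9; y_2 = 9; z_2 = 5; h_2 = 5; x_3 = 4; y_3 = 6; z_3 = 4; w_3 = 4; h_3 = 2; x_4 = 10; y_4 = 7; z_4 = 5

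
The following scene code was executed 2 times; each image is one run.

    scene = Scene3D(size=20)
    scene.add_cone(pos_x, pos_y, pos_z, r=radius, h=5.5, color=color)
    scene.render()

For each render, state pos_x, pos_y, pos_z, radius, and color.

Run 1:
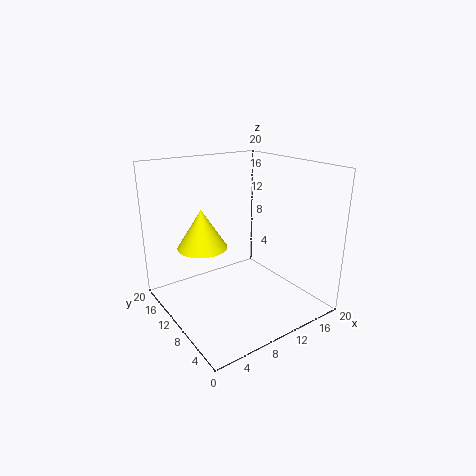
pos_x = 6, pos_y = 13, pos_z = 8.5, radius = 3.5, color = 'yellow'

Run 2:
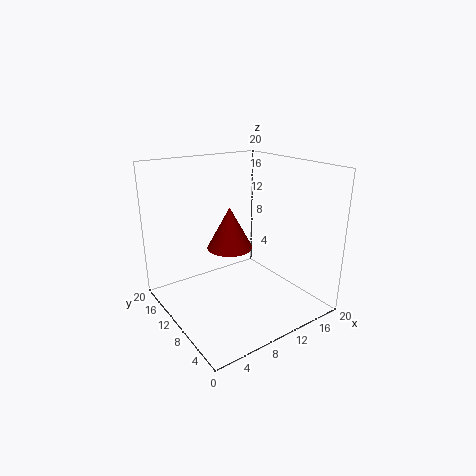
pos_x = 8, pos_y = 9, pos_z = 9.5, radius = 3, color = 'maroon'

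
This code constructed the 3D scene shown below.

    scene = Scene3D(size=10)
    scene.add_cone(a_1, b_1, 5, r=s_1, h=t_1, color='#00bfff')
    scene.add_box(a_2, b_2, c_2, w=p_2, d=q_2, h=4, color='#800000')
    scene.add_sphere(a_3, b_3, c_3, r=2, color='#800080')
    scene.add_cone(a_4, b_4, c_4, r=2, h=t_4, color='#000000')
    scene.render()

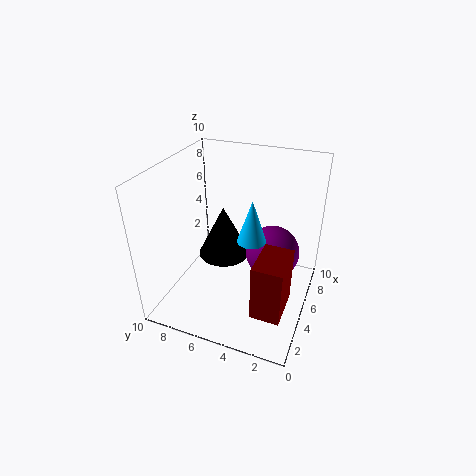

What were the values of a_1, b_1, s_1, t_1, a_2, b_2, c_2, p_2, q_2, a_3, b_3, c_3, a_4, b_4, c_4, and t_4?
a_1 = 5
b_1 = 4
s_1 = 1
t_1 = 3
a_2 = 2
b_2 = 1
c_2 = 1
p_2 = 3
q_2 = 2
a_3 = 7
b_3 = 3
c_3 = 3
a_4 = 7
b_4 = 7
c_4 = 2
t_4 = 4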